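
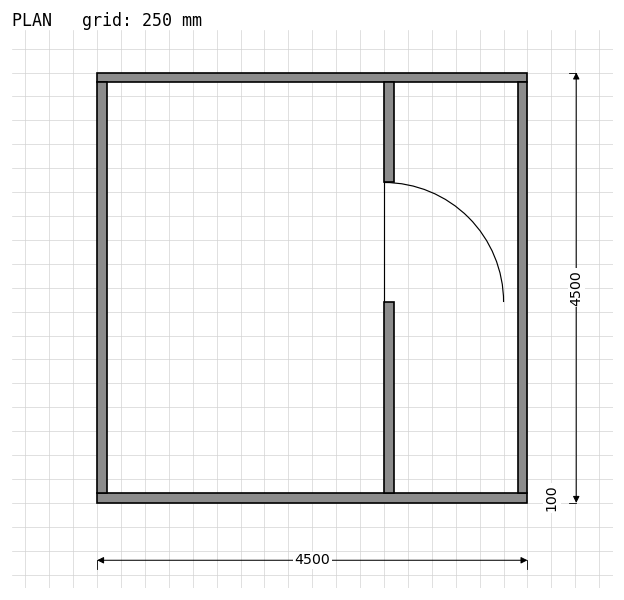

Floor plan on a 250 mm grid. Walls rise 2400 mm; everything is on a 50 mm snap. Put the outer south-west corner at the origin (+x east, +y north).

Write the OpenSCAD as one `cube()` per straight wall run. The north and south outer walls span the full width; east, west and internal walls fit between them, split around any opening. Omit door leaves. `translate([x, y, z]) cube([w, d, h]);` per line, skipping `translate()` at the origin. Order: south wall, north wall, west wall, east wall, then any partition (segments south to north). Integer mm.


cube([4500, 100, 2400]);
translate([0, 4400, 0]) cube([4500, 100, 2400]);
translate([0, 100, 0]) cube([100, 4300, 2400]);
translate([4400, 100, 0]) cube([100, 4300, 2400]);
translate([3000, 100, 0]) cube([100, 2000, 2400]);
translate([3000, 3350, 0]) cube([100, 1050, 2400]);


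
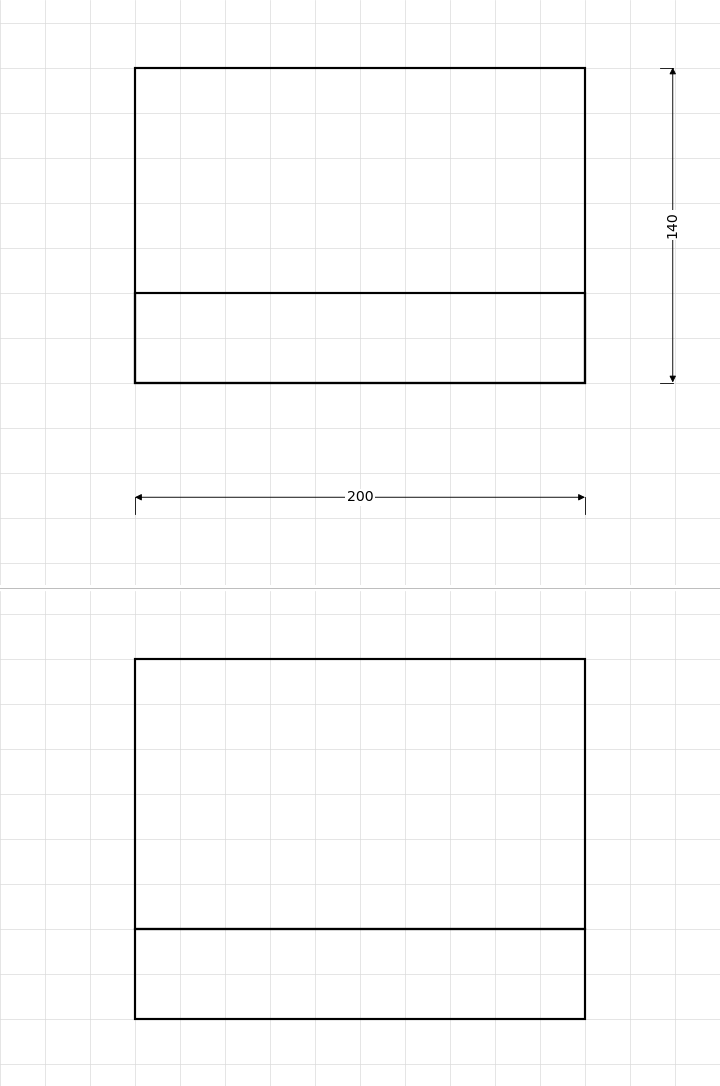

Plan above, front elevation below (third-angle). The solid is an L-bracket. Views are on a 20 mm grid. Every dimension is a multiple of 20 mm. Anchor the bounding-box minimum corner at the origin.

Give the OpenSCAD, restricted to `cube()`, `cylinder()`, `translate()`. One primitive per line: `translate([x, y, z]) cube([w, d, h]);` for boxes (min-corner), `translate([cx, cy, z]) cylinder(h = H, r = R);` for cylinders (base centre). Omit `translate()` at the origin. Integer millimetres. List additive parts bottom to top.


cube([200, 140, 40]);
translate([0, 0, 40]) cube([200, 40, 120]);


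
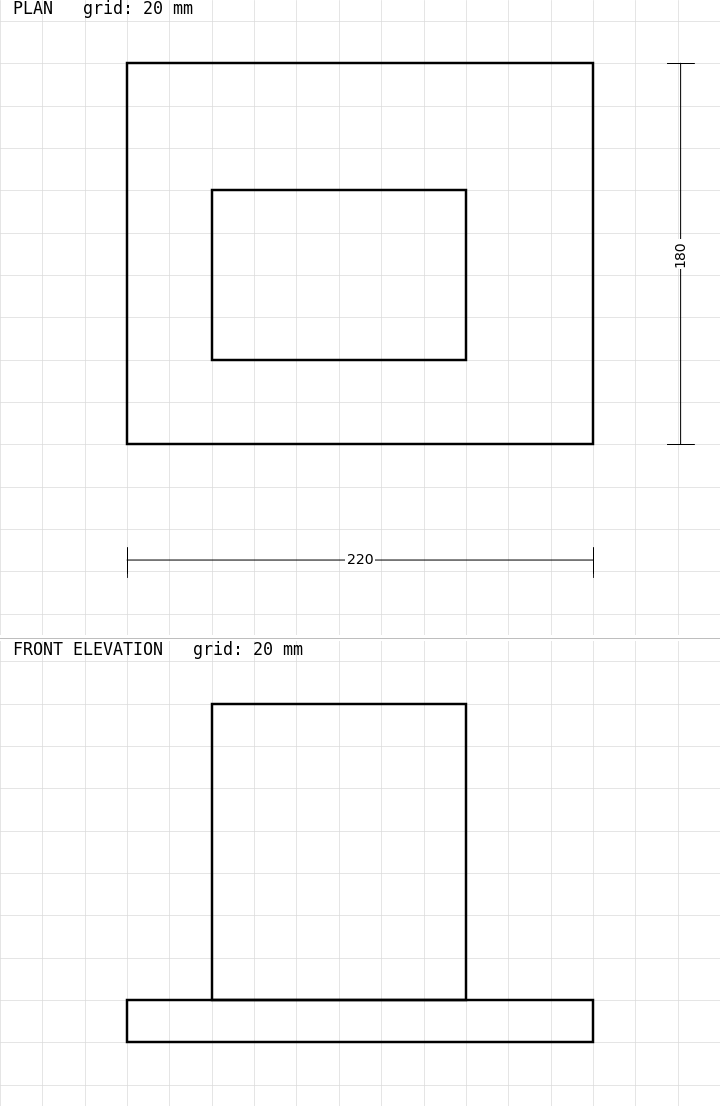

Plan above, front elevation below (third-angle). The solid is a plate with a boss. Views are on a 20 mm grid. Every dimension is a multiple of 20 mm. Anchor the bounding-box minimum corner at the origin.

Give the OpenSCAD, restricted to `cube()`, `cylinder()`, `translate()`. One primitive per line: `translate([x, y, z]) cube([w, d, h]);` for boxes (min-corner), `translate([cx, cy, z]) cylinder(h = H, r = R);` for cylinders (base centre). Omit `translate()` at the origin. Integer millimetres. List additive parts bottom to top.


cube([220, 180, 20]);
translate([40, 40, 20]) cube([120, 80, 140]);


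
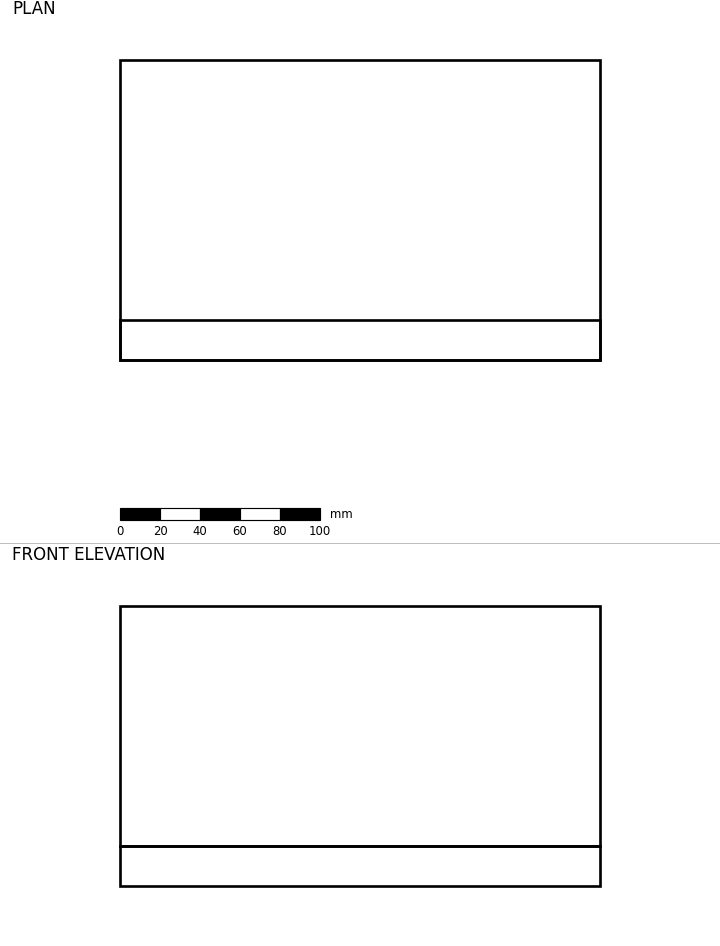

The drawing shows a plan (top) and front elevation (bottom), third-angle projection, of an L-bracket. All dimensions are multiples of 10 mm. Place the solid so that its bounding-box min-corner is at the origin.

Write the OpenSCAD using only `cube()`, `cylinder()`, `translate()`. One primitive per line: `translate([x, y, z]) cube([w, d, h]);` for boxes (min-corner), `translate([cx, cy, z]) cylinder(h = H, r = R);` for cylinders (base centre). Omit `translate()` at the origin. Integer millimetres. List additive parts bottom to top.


cube([240, 150, 20]);
translate([0, 0, 20]) cube([240, 20, 120]);


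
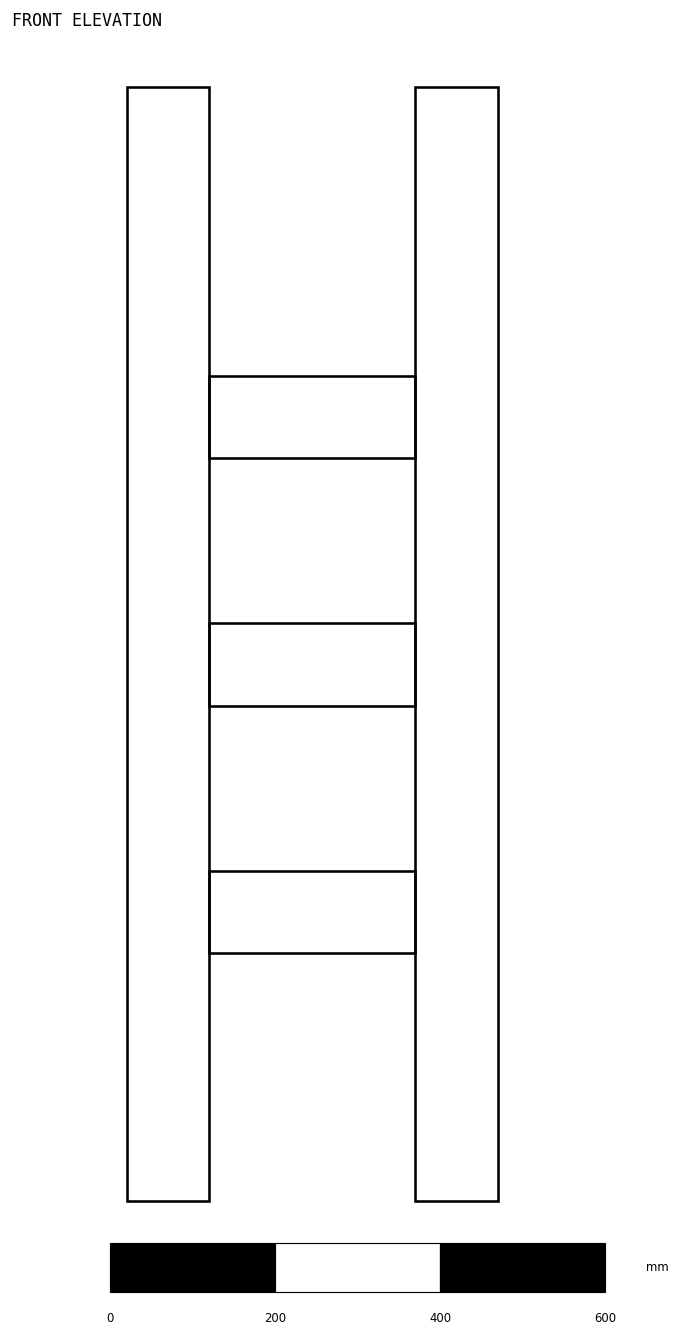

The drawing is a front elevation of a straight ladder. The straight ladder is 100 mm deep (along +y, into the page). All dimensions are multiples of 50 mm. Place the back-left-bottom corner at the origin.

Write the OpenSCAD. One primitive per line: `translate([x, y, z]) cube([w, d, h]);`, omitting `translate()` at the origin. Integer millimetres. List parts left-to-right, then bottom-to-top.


cube([100, 100, 1350]);
translate([100, 0, 300]) cube([250, 100, 100]);
translate([100, 0, 600]) cube([250, 100, 100]);
translate([100, 0, 900]) cube([250, 100, 100]);
translate([350, 0, 0]) cube([100, 100, 1350]);


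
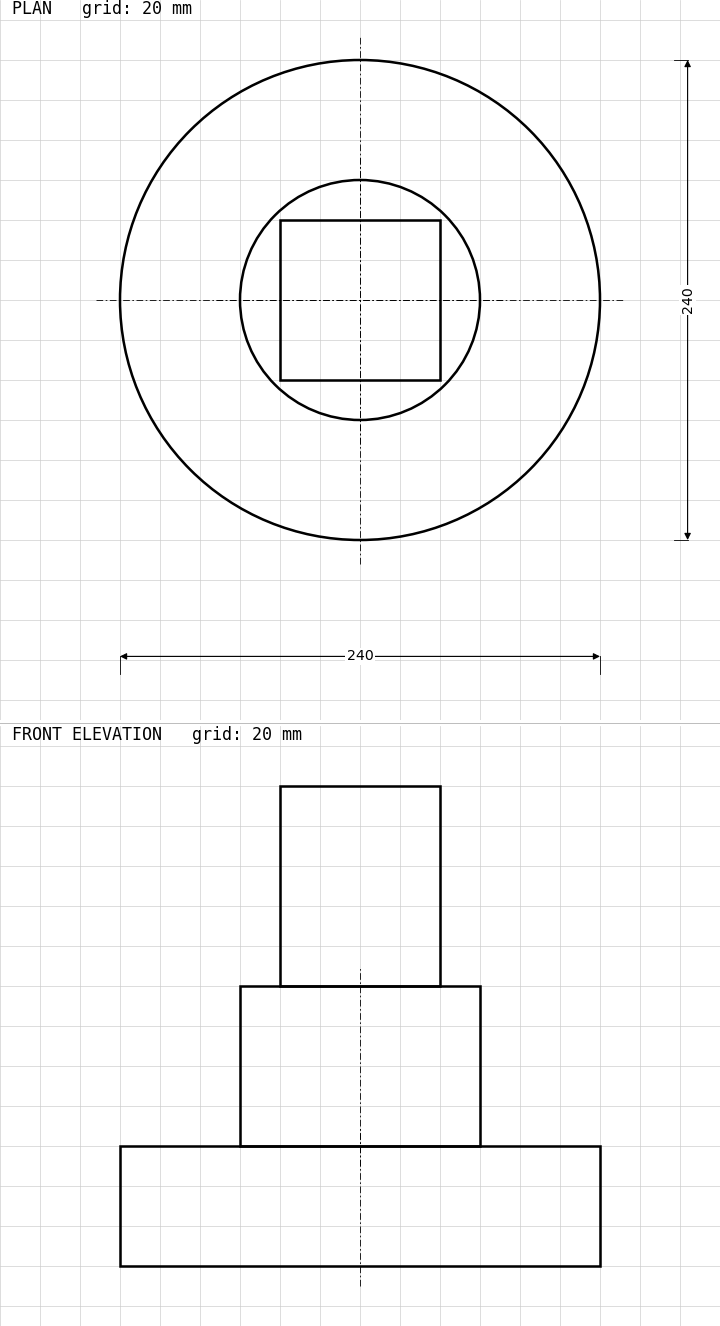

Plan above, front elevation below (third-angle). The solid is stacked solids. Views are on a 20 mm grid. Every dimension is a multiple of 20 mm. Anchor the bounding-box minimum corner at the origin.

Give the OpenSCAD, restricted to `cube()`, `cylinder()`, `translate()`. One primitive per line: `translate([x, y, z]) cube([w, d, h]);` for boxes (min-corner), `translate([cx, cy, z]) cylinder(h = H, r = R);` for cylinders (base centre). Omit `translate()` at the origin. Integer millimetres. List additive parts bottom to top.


translate([120, 120, 0]) cylinder(h = 60, r = 120);
translate([120, 120, 60]) cylinder(h = 80, r = 60);
translate([80, 80, 140]) cube([80, 80, 100]);


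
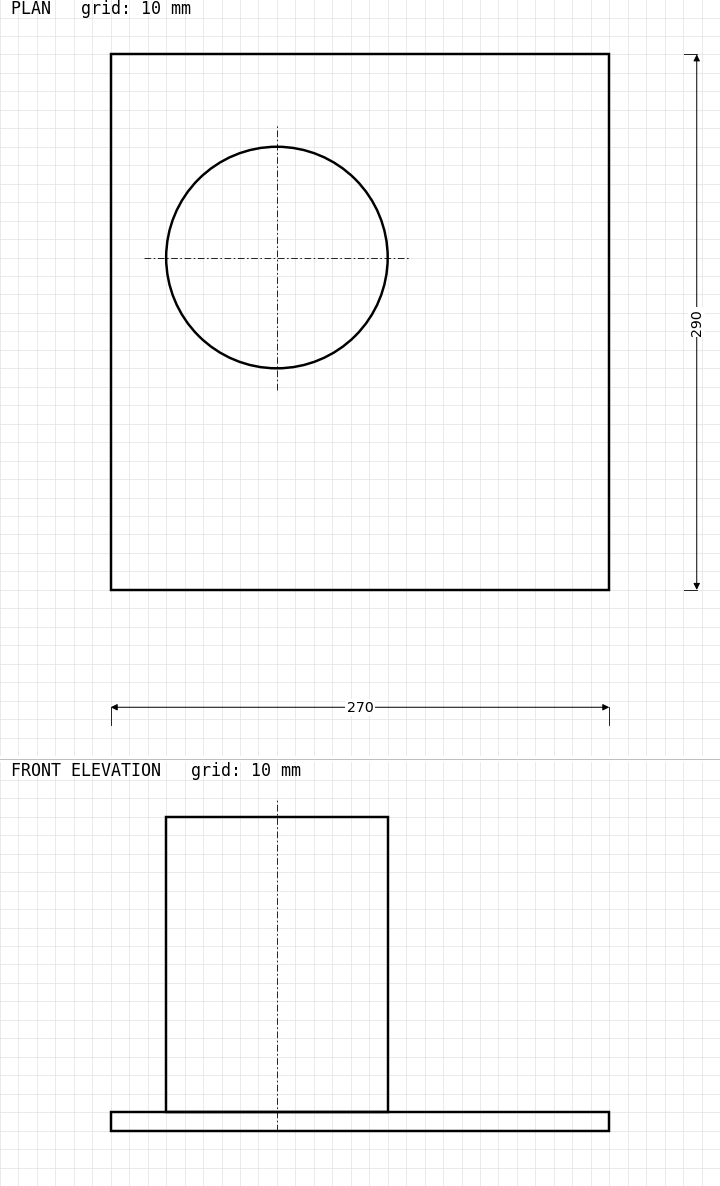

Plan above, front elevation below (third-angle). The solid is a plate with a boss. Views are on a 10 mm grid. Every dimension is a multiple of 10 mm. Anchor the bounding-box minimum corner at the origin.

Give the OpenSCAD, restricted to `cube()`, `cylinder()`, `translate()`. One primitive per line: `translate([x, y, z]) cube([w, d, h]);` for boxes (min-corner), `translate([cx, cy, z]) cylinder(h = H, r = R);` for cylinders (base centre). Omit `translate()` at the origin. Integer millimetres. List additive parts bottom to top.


cube([270, 290, 10]);
translate([90, 180, 10]) cylinder(h = 160, r = 60);


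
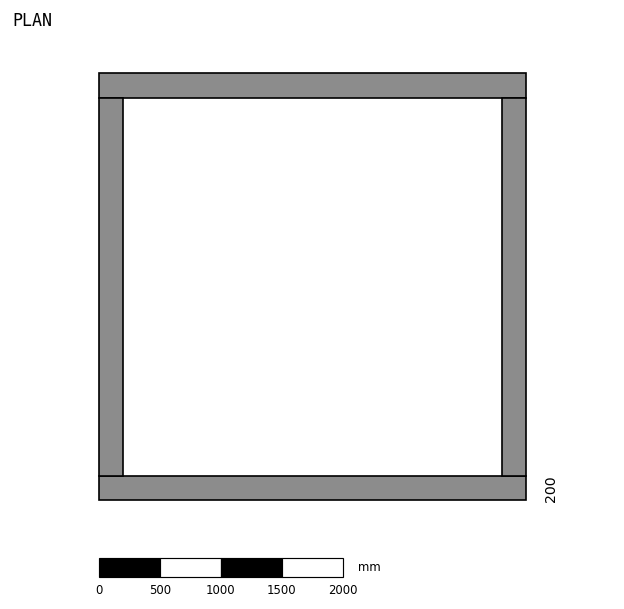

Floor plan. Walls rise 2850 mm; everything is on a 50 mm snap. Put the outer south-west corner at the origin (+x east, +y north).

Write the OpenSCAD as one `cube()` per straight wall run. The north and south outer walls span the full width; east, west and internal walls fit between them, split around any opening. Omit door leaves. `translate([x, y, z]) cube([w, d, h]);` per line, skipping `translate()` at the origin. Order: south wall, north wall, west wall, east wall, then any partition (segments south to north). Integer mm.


cube([3500, 200, 2850]);
translate([0, 3300, 0]) cube([3500, 200, 2850]);
translate([0, 200, 0]) cube([200, 3100, 2850]);
translate([3300, 200, 0]) cube([200, 3100, 2850]);


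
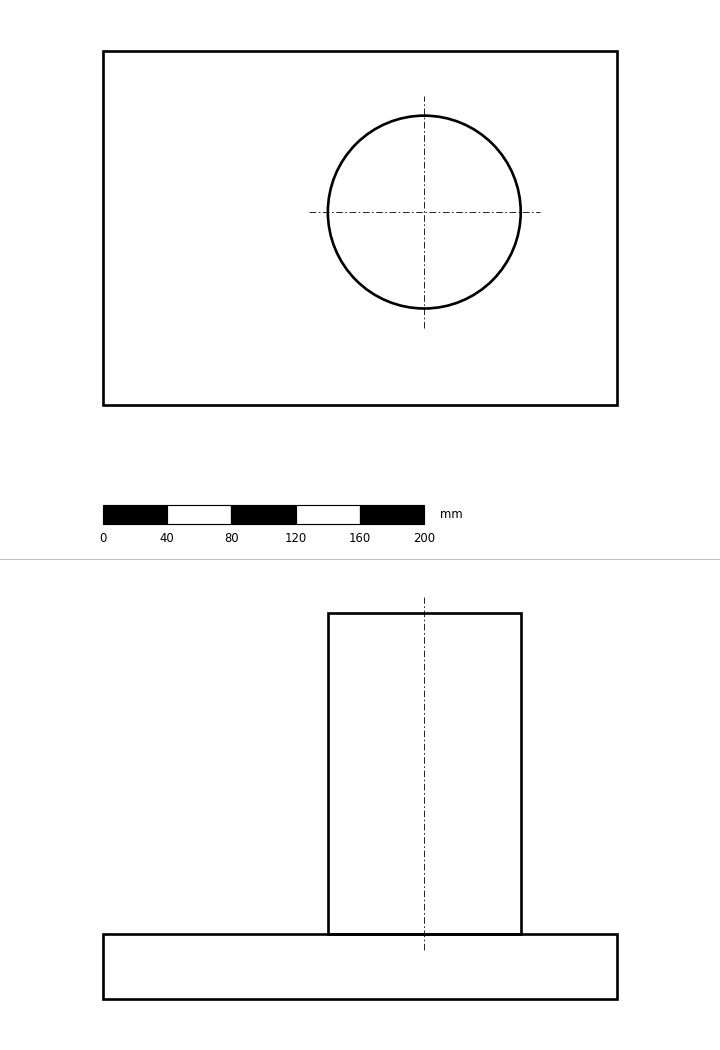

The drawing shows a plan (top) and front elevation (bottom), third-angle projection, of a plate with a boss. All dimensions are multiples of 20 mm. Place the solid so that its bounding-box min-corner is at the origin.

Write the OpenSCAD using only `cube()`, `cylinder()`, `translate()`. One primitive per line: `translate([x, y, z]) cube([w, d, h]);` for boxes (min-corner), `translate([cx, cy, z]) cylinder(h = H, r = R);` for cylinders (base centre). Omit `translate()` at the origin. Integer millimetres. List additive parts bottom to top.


cube([320, 220, 40]);
translate([200, 120, 40]) cylinder(h = 200, r = 60);


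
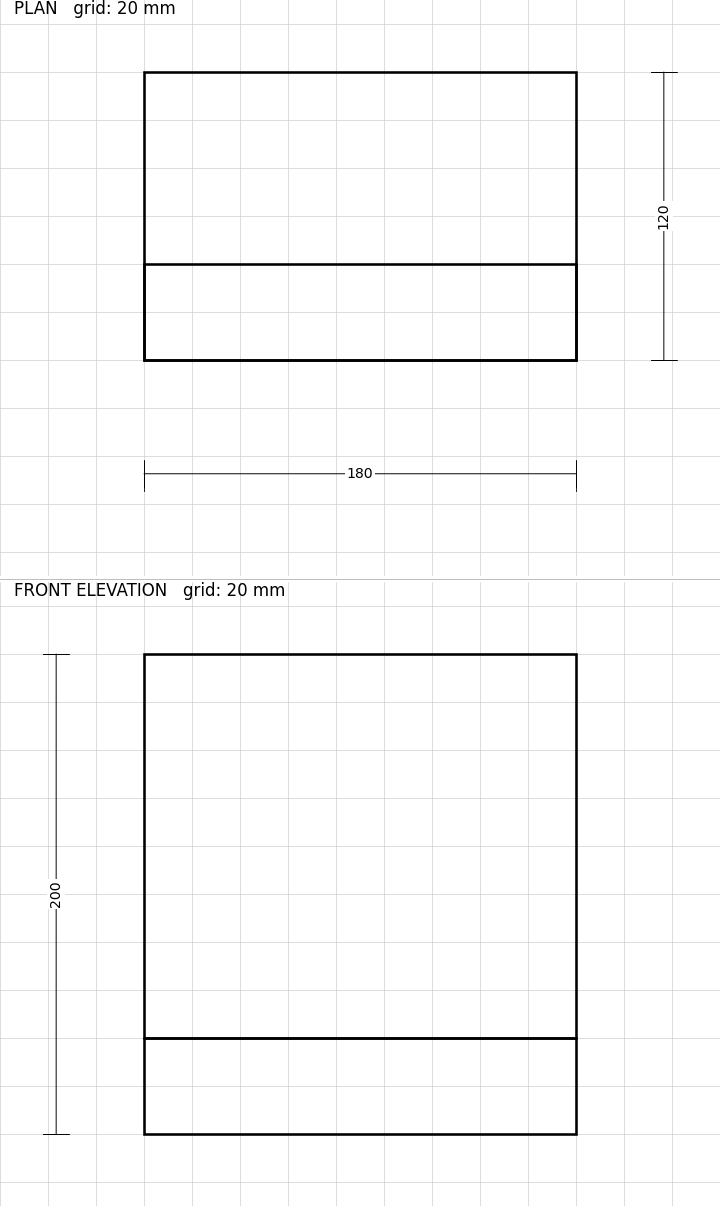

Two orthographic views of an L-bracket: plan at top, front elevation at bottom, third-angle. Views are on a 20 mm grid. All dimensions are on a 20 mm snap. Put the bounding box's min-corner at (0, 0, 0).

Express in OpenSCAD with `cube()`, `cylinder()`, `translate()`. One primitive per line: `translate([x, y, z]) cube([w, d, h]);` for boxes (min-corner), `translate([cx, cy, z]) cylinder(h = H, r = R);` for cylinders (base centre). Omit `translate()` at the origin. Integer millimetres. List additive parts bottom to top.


cube([180, 120, 40]);
translate([0, 0, 40]) cube([180, 40, 160]);


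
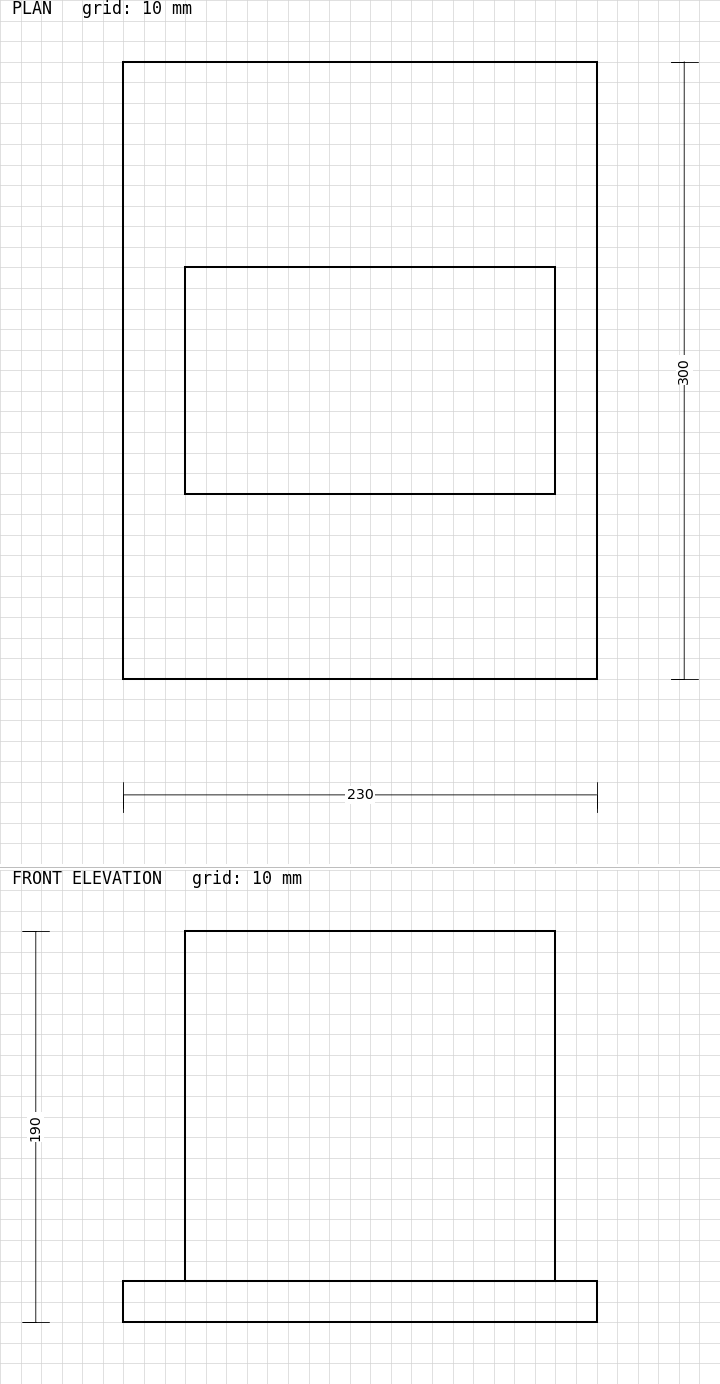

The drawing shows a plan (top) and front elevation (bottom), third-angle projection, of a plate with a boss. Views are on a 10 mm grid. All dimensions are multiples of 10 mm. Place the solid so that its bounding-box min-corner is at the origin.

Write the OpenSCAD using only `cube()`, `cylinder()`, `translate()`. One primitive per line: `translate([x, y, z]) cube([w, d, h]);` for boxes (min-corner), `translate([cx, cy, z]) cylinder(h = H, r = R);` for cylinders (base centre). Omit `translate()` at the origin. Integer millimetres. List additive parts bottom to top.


cube([230, 300, 20]);
translate([30, 90, 20]) cube([180, 110, 170]);


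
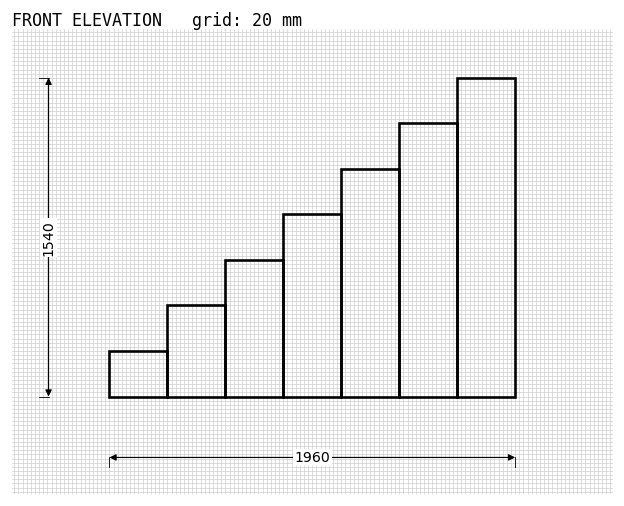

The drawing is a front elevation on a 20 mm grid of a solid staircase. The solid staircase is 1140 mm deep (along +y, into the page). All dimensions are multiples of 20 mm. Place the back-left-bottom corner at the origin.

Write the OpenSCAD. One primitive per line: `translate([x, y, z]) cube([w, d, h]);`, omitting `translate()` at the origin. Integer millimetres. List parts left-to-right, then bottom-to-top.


cube([280, 1140, 220]);
translate([280, 0, 0]) cube([280, 1140, 440]);
translate([560, 0, 0]) cube([280, 1140, 660]);
translate([840, 0, 0]) cube([280, 1140, 880]);
translate([1120, 0, 0]) cube([280, 1140, 1100]);
translate([1400, 0, 0]) cube([280, 1140, 1320]);
translate([1680, 0, 0]) cube([280, 1140, 1540]);


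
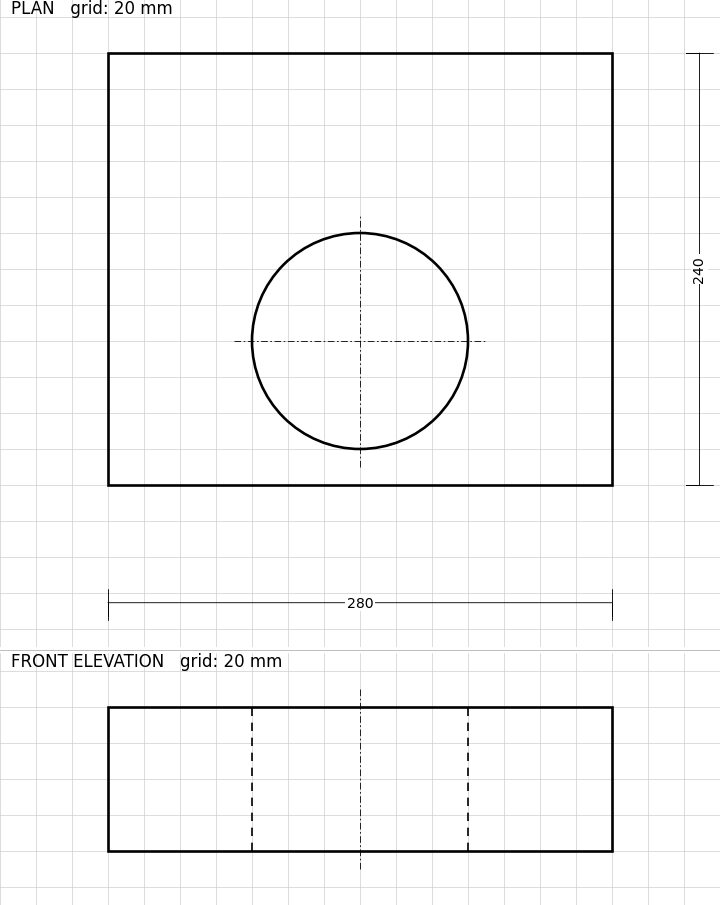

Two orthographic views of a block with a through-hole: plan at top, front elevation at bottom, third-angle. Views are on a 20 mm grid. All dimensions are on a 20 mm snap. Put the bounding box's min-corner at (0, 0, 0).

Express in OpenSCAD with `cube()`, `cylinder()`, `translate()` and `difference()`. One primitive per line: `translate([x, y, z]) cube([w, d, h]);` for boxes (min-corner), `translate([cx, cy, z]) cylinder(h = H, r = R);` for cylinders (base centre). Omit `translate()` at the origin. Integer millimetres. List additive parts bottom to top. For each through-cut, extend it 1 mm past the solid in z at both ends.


difference() {
  cube([280, 240, 80]);
  translate([140, 80, -1]) cylinder(h = 82, r = 60);
}


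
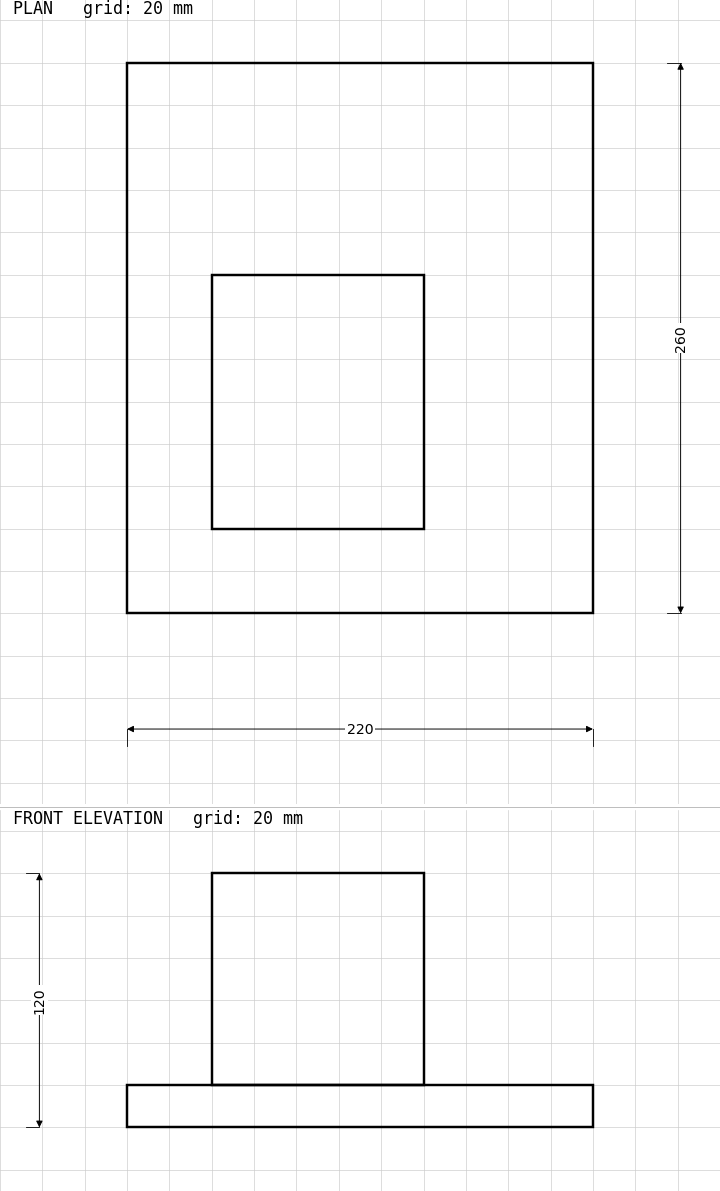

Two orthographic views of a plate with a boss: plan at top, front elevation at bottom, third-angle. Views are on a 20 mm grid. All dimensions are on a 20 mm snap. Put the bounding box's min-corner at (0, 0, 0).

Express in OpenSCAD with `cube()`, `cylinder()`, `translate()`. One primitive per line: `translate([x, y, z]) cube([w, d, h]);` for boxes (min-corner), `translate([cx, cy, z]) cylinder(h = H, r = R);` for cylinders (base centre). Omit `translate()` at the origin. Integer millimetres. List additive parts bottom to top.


cube([220, 260, 20]);
translate([40, 40, 20]) cube([100, 120, 100]);


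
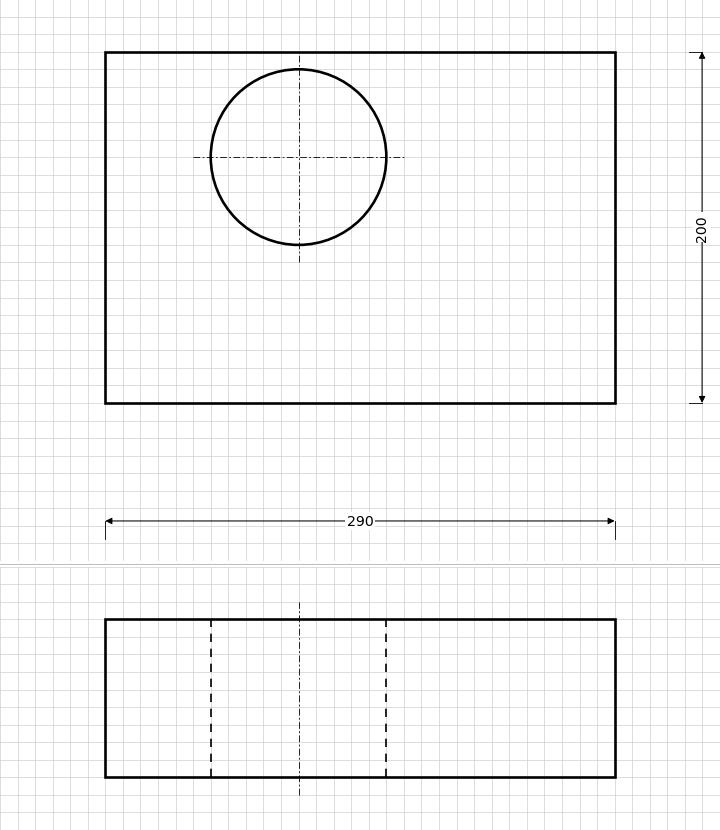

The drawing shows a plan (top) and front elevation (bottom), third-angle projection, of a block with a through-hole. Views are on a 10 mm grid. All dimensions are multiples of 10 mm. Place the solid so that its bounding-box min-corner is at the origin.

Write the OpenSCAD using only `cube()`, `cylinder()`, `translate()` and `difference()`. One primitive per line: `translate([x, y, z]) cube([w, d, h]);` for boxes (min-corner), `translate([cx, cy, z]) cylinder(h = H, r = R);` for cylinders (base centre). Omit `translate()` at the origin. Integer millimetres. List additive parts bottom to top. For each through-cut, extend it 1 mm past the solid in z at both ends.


difference() {
  cube([290, 200, 90]);
  translate([110, 140, -1]) cylinder(h = 92, r = 50);
}


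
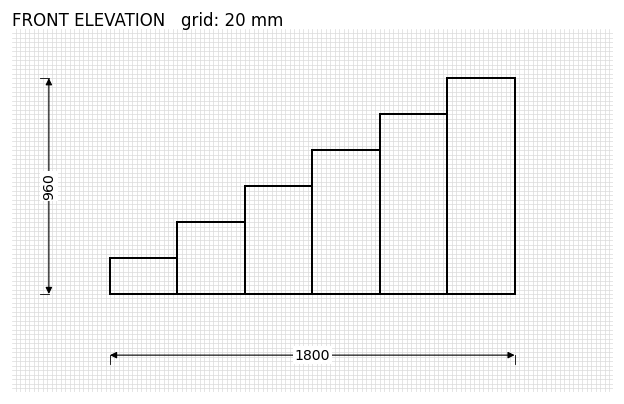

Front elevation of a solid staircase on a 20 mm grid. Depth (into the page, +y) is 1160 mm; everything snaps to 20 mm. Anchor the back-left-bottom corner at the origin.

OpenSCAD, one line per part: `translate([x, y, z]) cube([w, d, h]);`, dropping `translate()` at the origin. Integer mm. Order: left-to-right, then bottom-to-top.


cube([300, 1160, 160]);
translate([300, 0, 0]) cube([300, 1160, 320]);
translate([600, 0, 0]) cube([300, 1160, 480]);
translate([900, 0, 0]) cube([300, 1160, 640]);
translate([1200, 0, 0]) cube([300, 1160, 800]);
translate([1500, 0, 0]) cube([300, 1160, 960]);


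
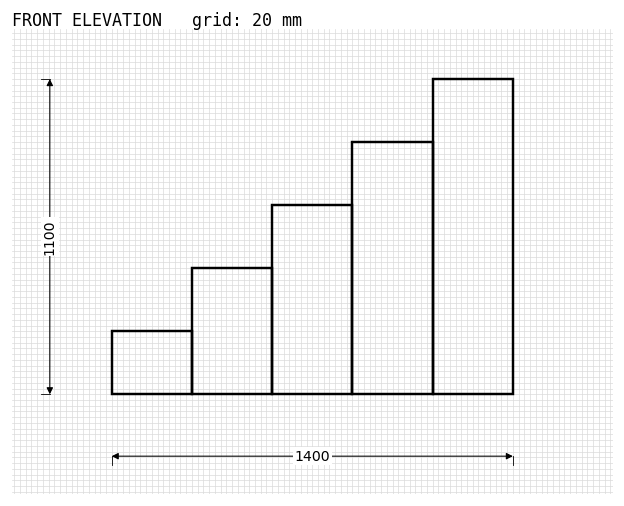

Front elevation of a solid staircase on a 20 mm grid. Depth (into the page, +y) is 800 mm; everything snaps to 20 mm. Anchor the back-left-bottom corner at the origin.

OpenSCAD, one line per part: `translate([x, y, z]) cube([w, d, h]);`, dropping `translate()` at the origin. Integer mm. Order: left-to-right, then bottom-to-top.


cube([280, 800, 220]);
translate([280, 0, 0]) cube([280, 800, 440]);
translate([560, 0, 0]) cube([280, 800, 660]);
translate([840, 0, 0]) cube([280, 800, 880]);
translate([1120, 0, 0]) cube([280, 800, 1100]);


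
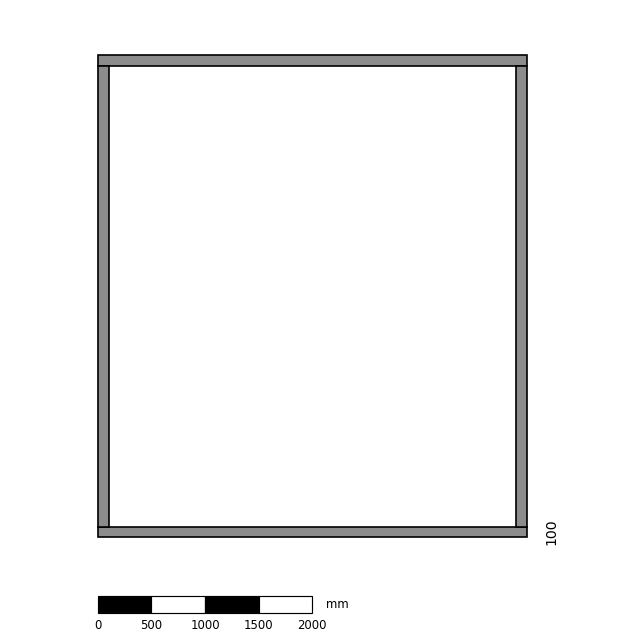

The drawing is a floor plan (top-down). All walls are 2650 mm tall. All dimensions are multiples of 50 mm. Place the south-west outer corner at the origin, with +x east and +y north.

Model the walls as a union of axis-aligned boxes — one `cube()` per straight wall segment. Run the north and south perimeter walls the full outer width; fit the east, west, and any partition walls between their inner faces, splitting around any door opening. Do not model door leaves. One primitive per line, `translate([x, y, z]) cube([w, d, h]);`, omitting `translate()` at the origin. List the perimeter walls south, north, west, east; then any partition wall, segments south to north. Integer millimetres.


cube([4000, 100, 2650]);
translate([0, 4400, 0]) cube([4000, 100, 2650]);
translate([0, 100, 0]) cube([100, 4300, 2650]);
translate([3900, 100, 0]) cube([100, 4300, 2650]);


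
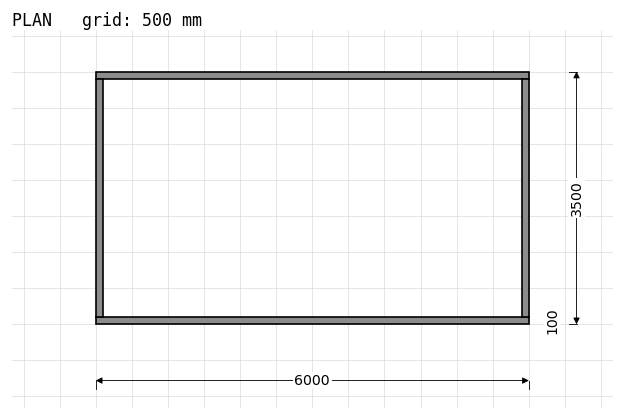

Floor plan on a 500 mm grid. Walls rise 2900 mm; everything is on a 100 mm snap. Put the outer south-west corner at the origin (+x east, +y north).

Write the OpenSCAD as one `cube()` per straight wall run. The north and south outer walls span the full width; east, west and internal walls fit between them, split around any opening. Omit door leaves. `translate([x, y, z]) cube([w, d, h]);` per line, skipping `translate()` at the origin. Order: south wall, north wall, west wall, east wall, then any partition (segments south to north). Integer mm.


cube([6000, 100, 2900]);
translate([0, 3400, 0]) cube([6000, 100, 2900]);
translate([0, 100, 0]) cube([100, 3300, 2900]);
translate([5900, 100, 0]) cube([100, 3300, 2900]);


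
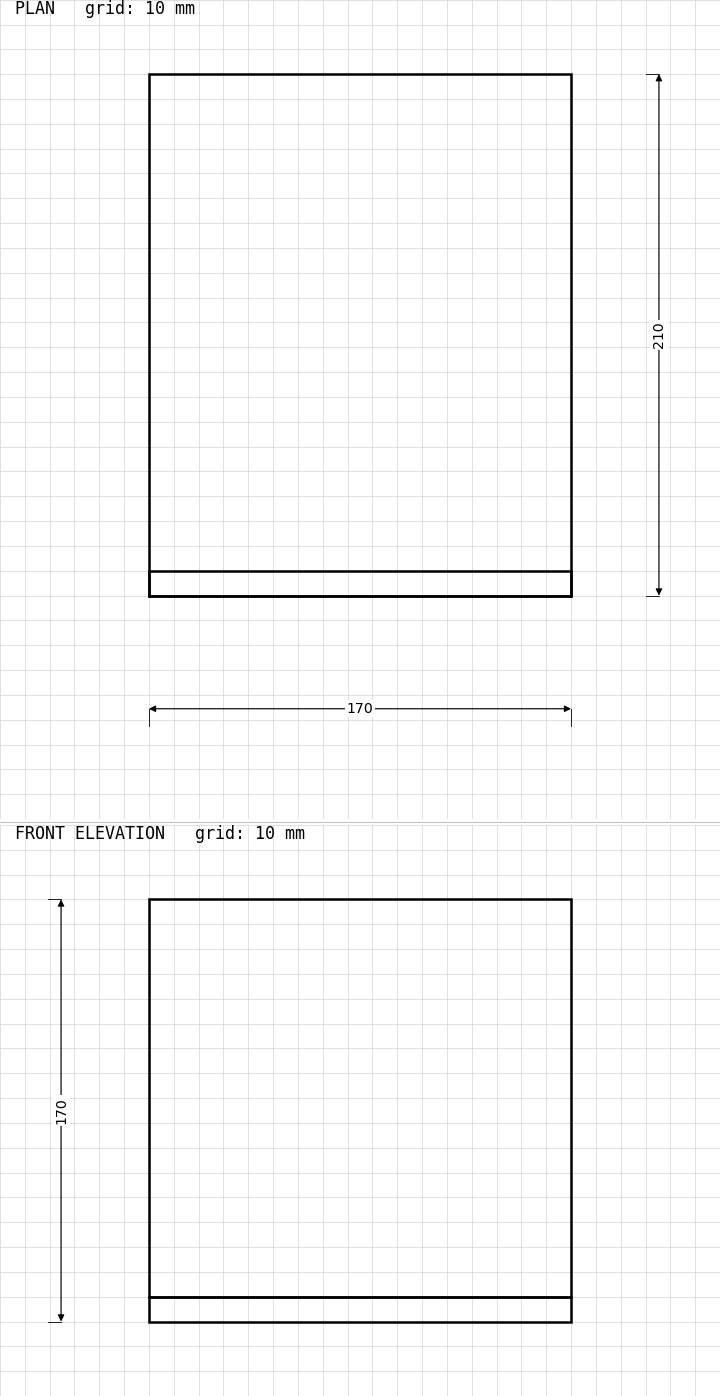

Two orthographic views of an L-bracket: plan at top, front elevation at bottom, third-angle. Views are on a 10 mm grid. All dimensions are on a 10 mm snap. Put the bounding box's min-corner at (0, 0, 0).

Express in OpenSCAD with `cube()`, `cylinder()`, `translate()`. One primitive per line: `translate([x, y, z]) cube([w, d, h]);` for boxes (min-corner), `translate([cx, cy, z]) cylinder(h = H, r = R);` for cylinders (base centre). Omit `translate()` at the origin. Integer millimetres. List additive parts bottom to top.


cube([170, 210, 10]);
translate([0, 0, 10]) cube([170, 10, 160]);


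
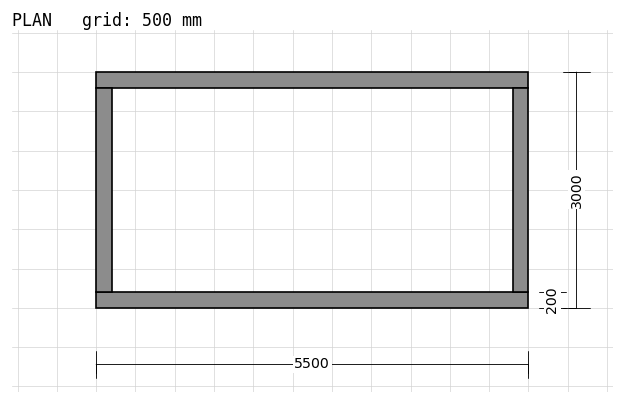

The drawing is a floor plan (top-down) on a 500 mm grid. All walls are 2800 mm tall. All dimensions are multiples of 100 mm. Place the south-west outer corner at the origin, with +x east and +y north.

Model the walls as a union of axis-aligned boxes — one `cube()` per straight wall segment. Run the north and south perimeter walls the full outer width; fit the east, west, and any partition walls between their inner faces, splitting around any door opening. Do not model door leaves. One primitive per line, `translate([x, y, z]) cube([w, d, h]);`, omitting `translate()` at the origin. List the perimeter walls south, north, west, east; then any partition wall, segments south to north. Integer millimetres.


cube([5500, 200, 2800]);
translate([0, 2800, 0]) cube([5500, 200, 2800]);
translate([0, 200, 0]) cube([200, 2600, 2800]);
translate([5300, 200, 0]) cube([200, 2600, 2800]);


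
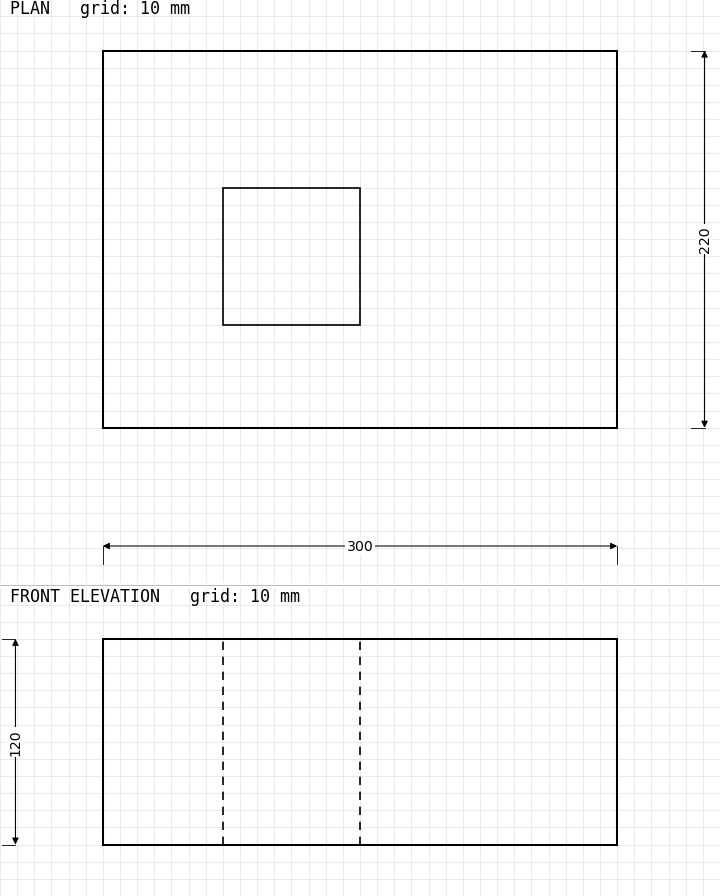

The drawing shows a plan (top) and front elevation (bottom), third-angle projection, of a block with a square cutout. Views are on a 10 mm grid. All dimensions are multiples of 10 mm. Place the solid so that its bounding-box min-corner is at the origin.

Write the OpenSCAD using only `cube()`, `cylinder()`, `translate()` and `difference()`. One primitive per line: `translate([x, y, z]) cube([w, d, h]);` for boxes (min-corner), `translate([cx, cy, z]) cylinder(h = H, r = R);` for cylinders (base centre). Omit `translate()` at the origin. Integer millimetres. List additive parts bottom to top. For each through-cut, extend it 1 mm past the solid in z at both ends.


difference() {
  cube([300, 220, 120]);
  translate([70, 60, -1]) cube([80, 80, 122]);
}


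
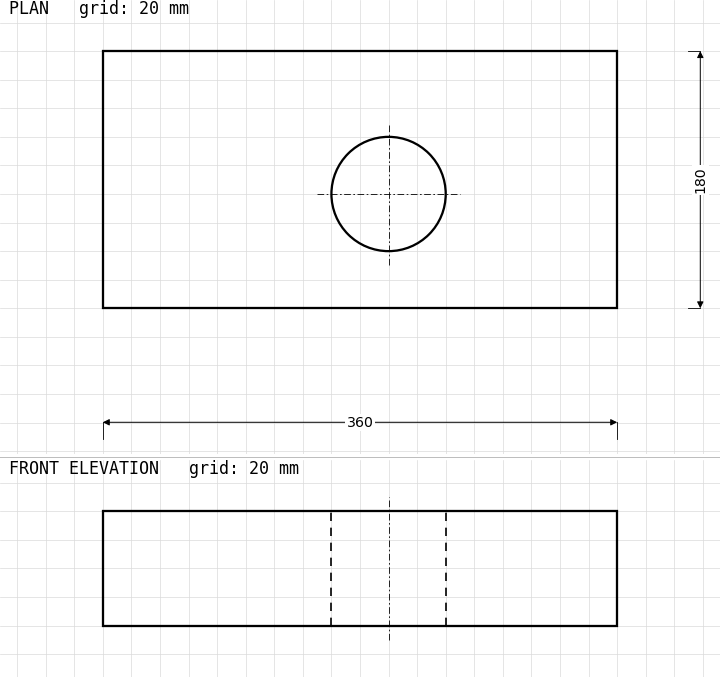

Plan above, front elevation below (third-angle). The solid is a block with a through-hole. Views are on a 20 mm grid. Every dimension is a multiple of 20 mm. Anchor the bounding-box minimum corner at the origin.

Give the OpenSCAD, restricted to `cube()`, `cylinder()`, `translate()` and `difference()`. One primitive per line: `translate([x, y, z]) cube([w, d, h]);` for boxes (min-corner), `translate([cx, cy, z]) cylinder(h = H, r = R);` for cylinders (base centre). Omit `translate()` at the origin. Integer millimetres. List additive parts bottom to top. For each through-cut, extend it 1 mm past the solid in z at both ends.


difference() {
  cube([360, 180, 80]);
  translate([200, 80, -1]) cylinder(h = 82, r = 40);
}


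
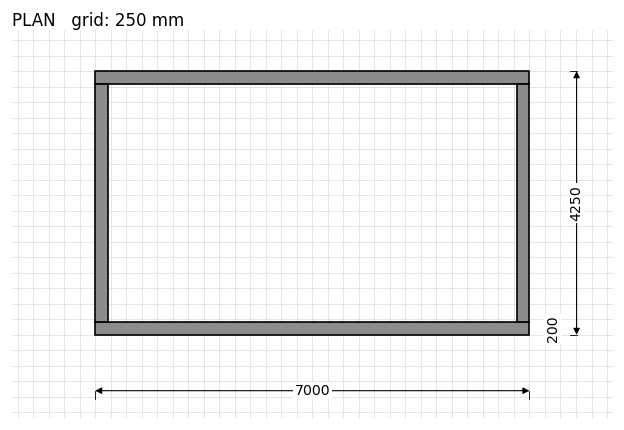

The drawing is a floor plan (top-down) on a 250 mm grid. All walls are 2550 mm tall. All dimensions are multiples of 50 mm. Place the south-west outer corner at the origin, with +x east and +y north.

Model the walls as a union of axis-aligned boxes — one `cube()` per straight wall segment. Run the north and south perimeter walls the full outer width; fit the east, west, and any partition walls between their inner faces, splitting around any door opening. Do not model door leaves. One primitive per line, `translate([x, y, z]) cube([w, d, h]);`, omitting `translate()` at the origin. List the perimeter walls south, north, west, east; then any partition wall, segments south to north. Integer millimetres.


cube([7000, 200, 2550]);
translate([0, 4050, 0]) cube([7000, 200, 2550]);
translate([0, 200, 0]) cube([200, 3850, 2550]);
translate([6800, 200, 0]) cube([200, 3850, 2550]);


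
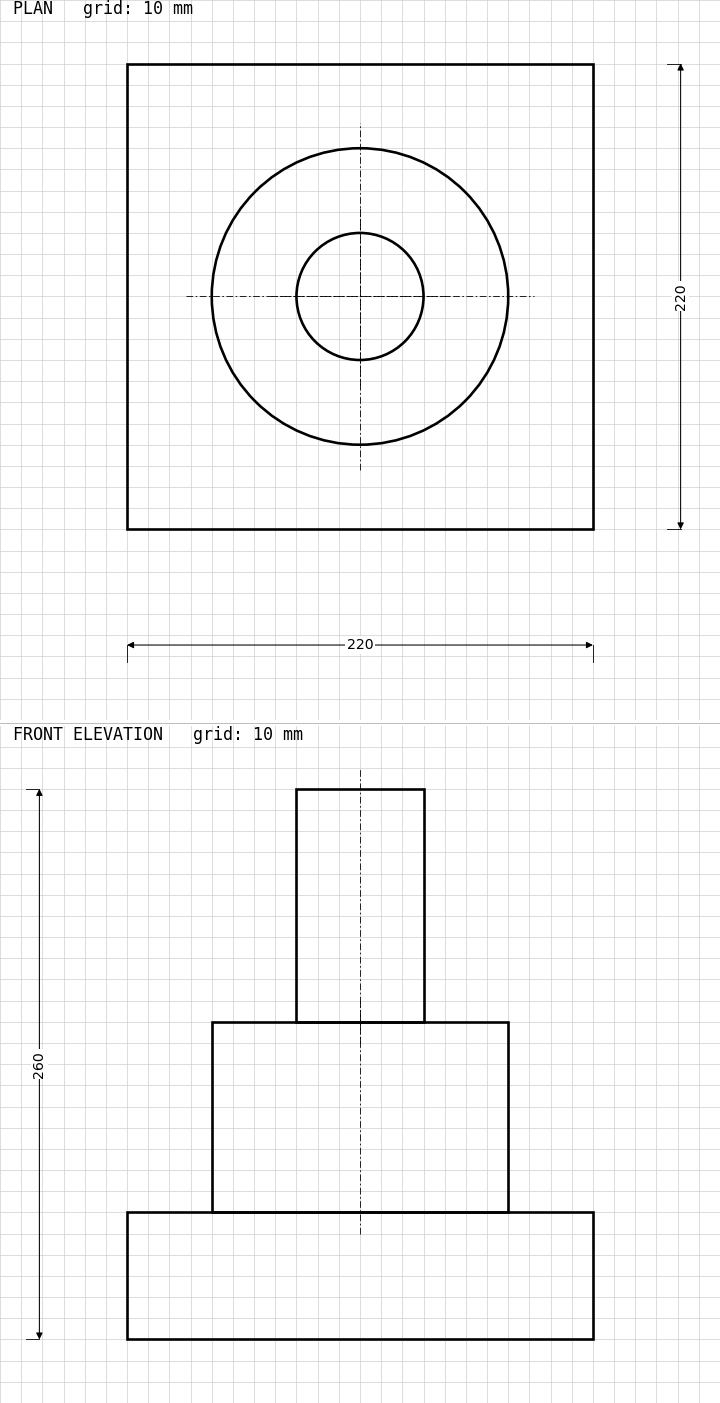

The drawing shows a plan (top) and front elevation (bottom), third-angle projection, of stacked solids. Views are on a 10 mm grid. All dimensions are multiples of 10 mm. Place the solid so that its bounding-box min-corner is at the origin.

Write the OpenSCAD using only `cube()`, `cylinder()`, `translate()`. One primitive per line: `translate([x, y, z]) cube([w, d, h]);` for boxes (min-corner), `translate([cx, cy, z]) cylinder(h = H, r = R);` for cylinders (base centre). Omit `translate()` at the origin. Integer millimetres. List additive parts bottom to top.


cube([220, 220, 60]);
translate([110, 110, 60]) cylinder(h = 90, r = 70);
translate([110, 110, 150]) cylinder(h = 110, r = 30);


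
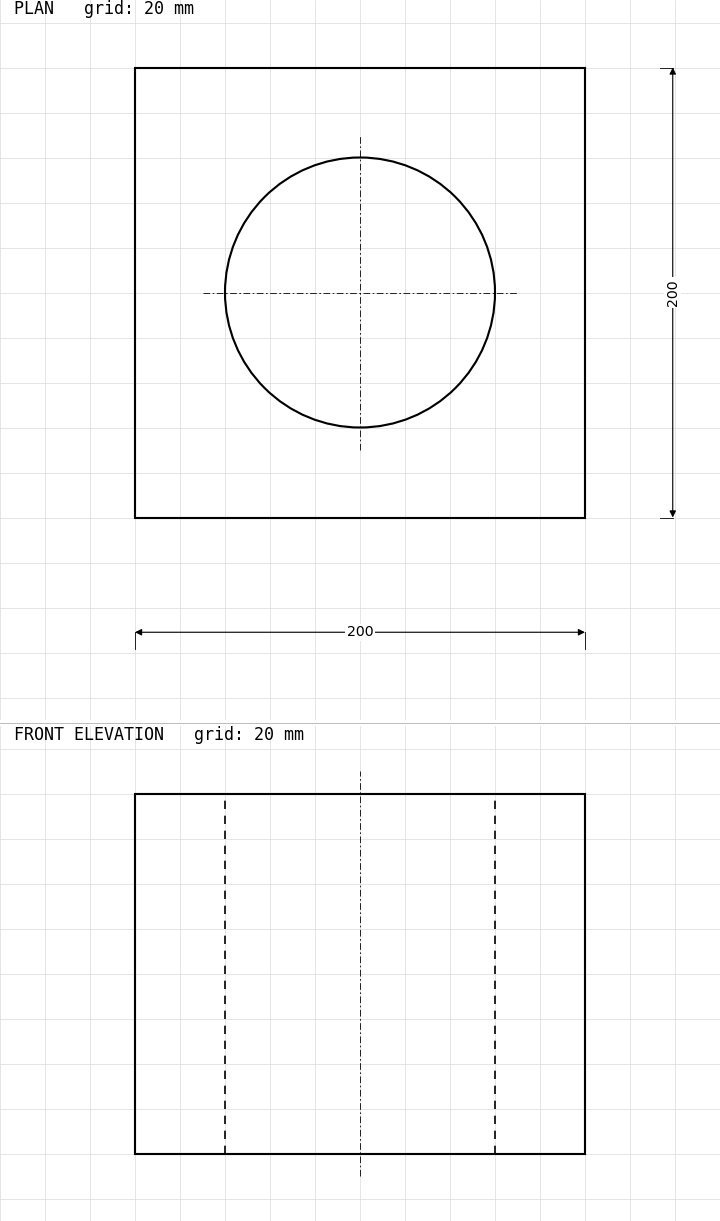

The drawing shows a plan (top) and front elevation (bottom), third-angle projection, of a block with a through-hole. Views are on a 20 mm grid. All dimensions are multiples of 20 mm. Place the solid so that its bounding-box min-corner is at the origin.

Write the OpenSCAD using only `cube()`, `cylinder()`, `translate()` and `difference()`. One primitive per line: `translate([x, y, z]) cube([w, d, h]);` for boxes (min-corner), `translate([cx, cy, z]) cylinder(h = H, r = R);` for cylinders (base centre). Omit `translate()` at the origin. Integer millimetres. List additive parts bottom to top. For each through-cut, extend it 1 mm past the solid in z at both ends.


difference() {
  cube([200, 200, 160]);
  translate([100, 100, -1]) cylinder(h = 162, r = 60);
}


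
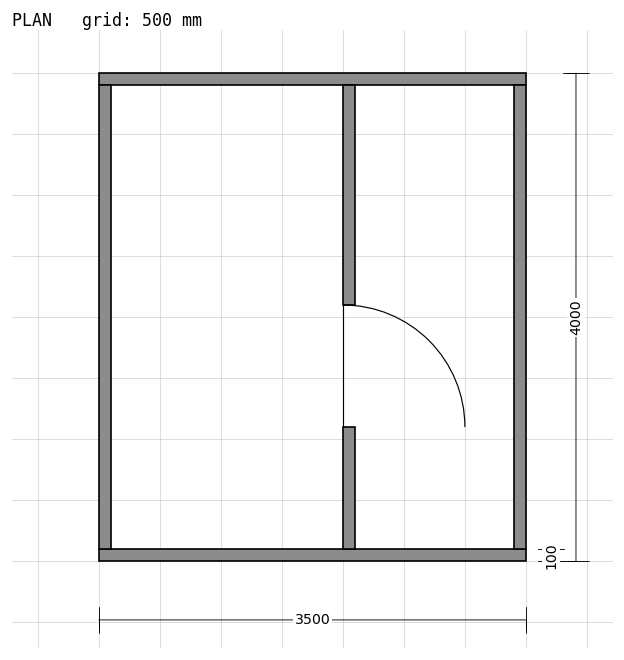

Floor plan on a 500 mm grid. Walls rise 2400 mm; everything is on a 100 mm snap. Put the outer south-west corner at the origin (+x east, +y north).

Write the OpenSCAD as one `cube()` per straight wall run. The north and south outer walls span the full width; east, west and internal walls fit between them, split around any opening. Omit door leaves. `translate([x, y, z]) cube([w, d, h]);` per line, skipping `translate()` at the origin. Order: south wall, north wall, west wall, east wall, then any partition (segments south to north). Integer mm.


cube([3500, 100, 2400]);
translate([0, 3900, 0]) cube([3500, 100, 2400]);
translate([0, 100, 0]) cube([100, 3800, 2400]);
translate([3400, 100, 0]) cube([100, 3800, 2400]);
translate([2000, 100, 0]) cube([100, 1000, 2400]);
translate([2000, 2100, 0]) cube([100, 1800, 2400]);


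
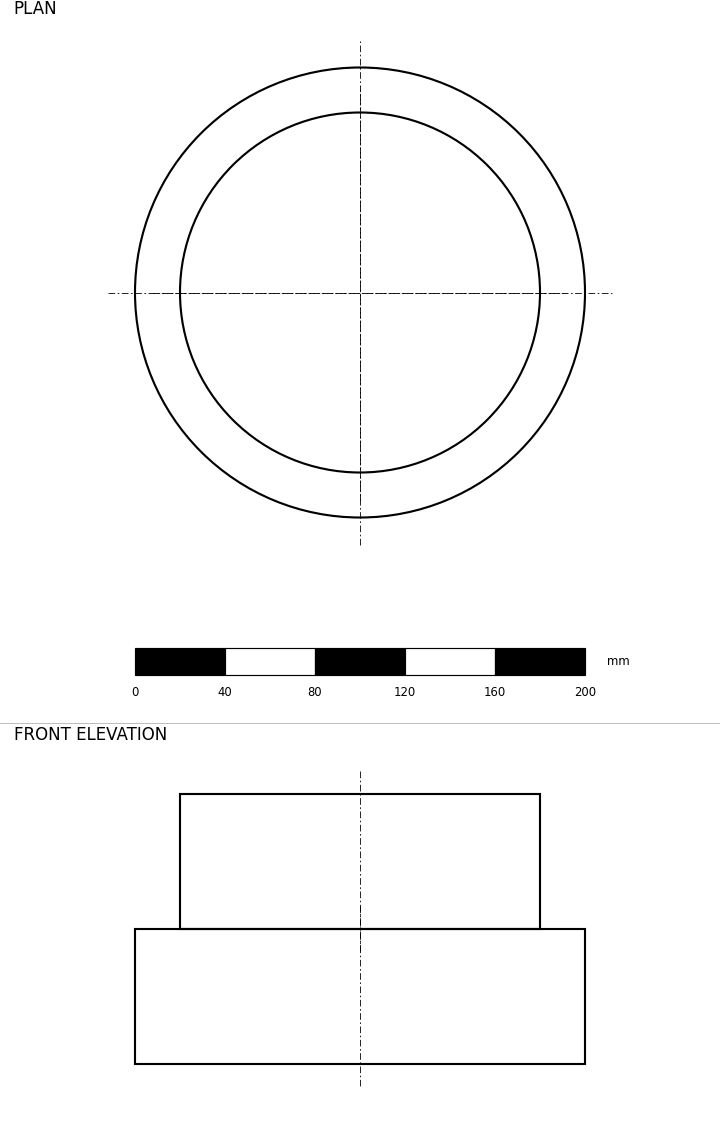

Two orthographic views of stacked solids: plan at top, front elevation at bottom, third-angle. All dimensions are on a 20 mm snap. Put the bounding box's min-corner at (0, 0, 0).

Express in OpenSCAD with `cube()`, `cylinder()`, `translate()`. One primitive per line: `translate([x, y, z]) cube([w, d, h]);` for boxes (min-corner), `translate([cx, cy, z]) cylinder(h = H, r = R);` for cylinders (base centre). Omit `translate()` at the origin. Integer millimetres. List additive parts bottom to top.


translate([100, 100, 0]) cylinder(h = 60, r = 100);
translate([100, 100, 60]) cylinder(h = 60, r = 80);


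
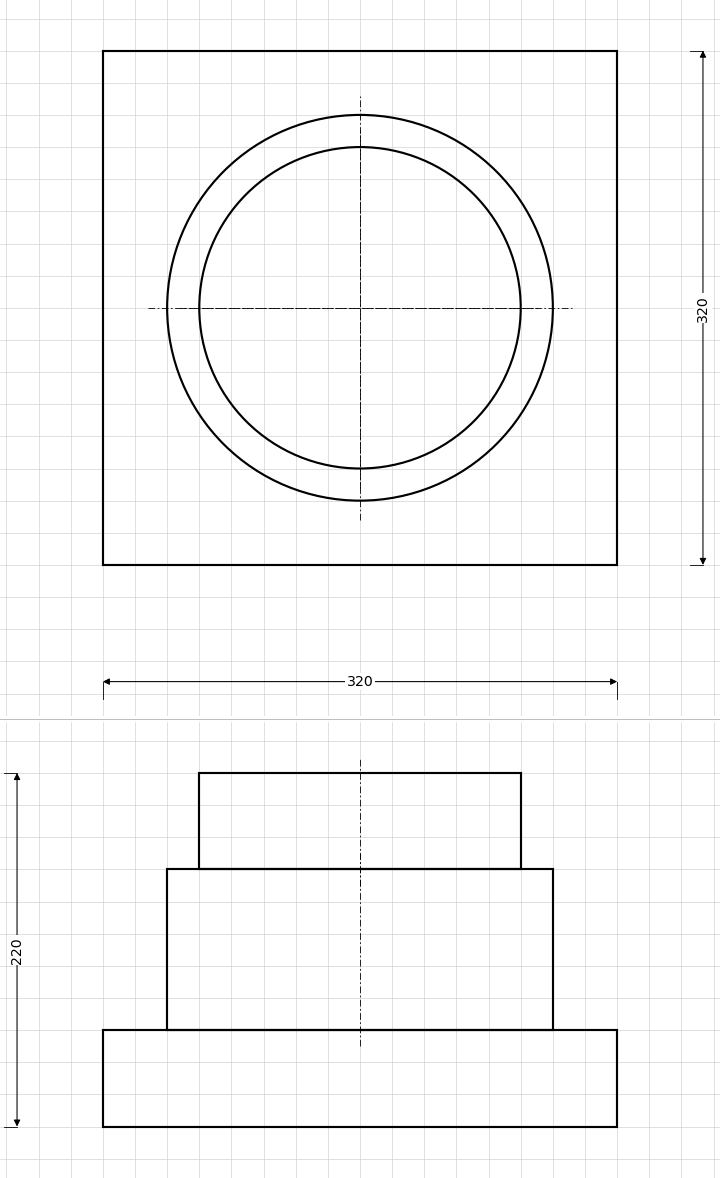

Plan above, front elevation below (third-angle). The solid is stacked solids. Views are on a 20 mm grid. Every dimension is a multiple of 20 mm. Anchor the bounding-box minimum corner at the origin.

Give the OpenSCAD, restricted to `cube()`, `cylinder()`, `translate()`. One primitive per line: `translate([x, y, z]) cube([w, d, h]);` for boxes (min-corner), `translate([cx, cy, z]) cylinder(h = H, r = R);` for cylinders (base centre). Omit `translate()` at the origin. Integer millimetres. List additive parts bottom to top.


cube([320, 320, 60]);
translate([160, 160, 60]) cylinder(h = 100, r = 120);
translate([160, 160, 160]) cylinder(h = 60, r = 100);


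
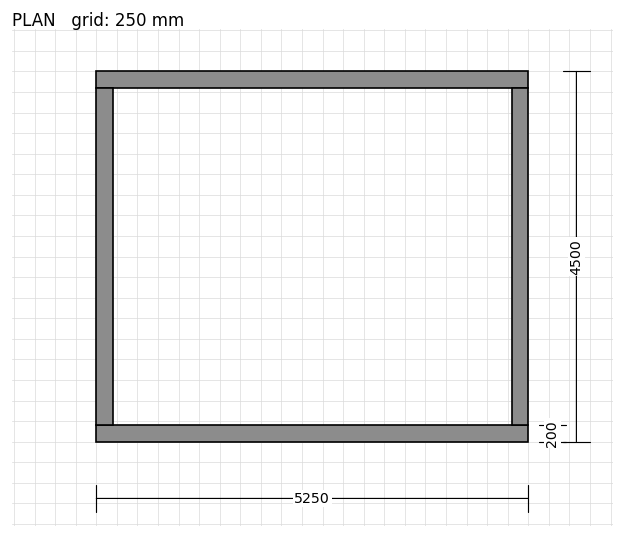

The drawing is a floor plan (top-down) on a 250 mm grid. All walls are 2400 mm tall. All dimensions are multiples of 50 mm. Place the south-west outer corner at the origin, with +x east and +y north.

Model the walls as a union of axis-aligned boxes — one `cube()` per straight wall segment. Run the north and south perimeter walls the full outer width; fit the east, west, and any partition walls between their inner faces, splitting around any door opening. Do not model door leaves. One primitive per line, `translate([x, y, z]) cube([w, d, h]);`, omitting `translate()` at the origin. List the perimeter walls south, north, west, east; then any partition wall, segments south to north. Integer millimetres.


cube([5250, 200, 2400]);
translate([0, 4300, 0]) cube([5250, 200, 2400]);
translate([0, 200, 0]) cube([200, 4100, 2400]);
translate([5050, 200, 0]) cube([200, 4100, 2400]);


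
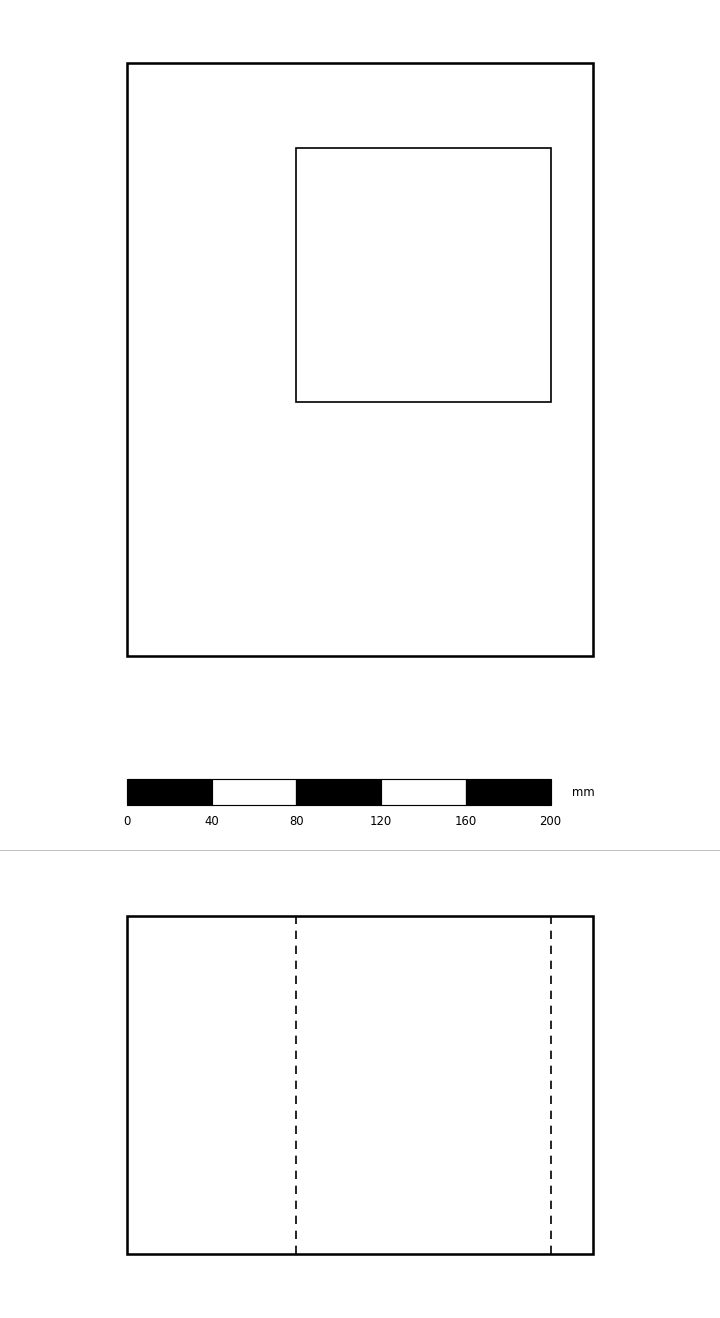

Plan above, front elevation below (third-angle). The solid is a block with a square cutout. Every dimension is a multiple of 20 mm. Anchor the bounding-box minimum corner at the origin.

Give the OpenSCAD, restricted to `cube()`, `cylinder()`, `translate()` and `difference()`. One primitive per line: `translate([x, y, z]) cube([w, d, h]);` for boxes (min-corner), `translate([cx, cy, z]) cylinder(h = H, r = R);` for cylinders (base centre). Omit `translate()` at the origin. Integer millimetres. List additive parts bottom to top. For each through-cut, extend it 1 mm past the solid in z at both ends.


difference() {
  cube([220, 280, 160]);
  translate([80, 120, -1]) cube([120, 120, 162]);
}


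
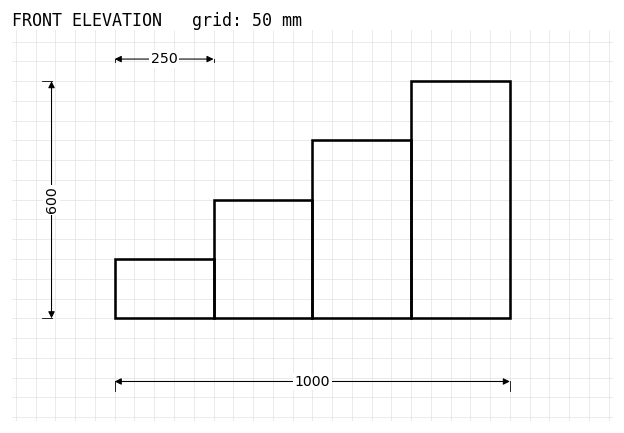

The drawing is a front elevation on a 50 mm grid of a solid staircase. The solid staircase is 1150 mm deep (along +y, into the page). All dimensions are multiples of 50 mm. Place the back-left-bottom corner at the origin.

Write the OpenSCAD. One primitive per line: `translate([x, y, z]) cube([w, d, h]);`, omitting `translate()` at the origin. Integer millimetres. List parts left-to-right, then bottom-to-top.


cube([250, 1150, 150]);
translate([250, 0, 0]) cube([250, 1150, 300]);
translate([500, 0, 0]) cube([250, 1150, 450]);
translate([750, 0, 0]) cube([250, 1150, 600]);


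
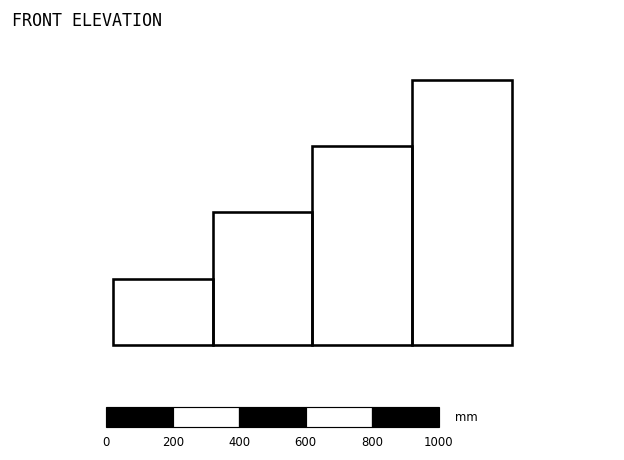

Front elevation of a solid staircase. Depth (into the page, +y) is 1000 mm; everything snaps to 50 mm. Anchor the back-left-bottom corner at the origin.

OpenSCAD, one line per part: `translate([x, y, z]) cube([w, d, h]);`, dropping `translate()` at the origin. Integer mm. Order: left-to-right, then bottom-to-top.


cube([300, 1000, 200]);
translate([300, 0, 0]) cube([300, 1000, 400]);
translate([600, 0, 0]) cube([300, 1000, 600]);
translate([900, 0, 0]) cube([300, 1000, 800]);


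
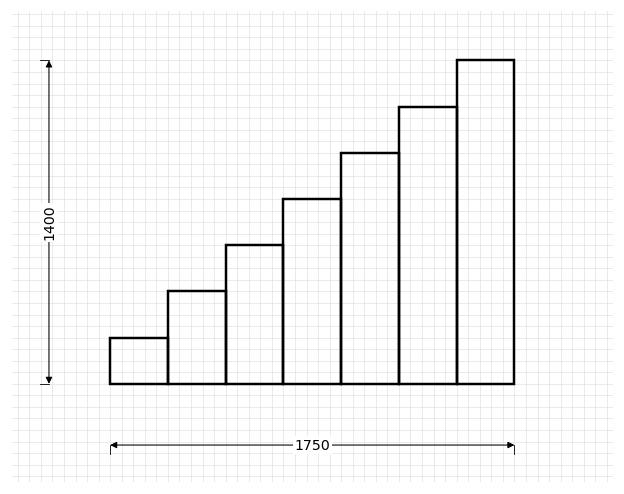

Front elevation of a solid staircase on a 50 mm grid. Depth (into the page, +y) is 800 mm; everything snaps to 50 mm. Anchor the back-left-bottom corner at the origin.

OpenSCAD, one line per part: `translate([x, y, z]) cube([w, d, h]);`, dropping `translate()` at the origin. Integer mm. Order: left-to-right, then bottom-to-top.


cube([250, 800, 200]);
translate([250, 0, 0]) cube([250, 800, 400]);
translate([500, 0, 0]) cube([250, 800, 600]);
translate([750, 0, 0]) cube([250, 800, 800]);
translate([1000, 0, 0]) cube([250, 800, 1000]);
translate([1250, 0, 0]) cube([250, 800, 1200]);
translate([1500, 0, 0]) cube([250, 800, 1400]);


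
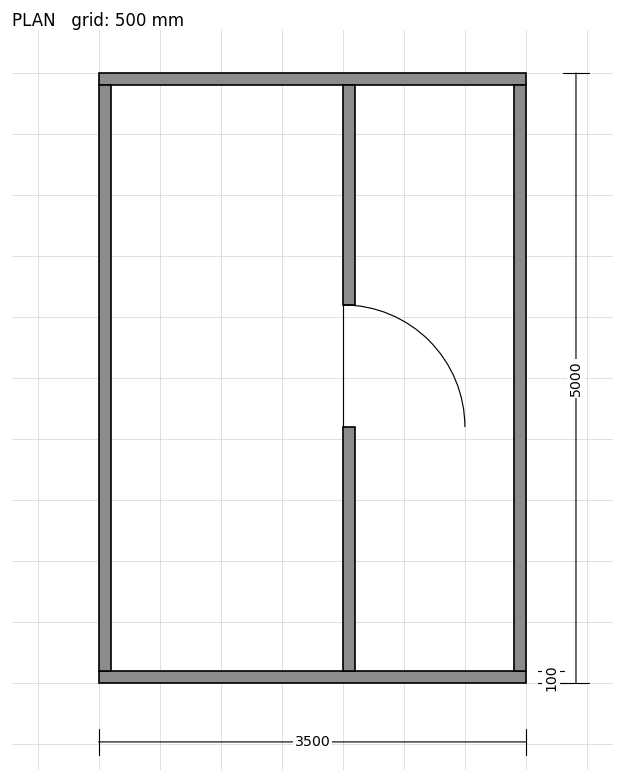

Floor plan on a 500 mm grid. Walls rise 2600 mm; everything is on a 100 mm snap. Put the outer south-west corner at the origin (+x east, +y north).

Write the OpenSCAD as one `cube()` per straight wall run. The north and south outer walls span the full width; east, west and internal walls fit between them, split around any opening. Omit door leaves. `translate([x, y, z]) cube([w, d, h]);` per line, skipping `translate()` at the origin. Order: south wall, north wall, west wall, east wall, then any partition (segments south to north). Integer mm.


cube([3500, 100, 2600]);
translate([0, 4900, 0]) cube([3500, 100, 2600]);
translate([0, 100, 0]) cube([100, 4800, 2600]);
translate([3400, 100, 0]) cube([100, 4800, 2600]);
translate([2000, 100, 0]) cube([100, 2000, 2600]);
translate([2000, 3100, 0]) cube([100, 1800, 2600]);


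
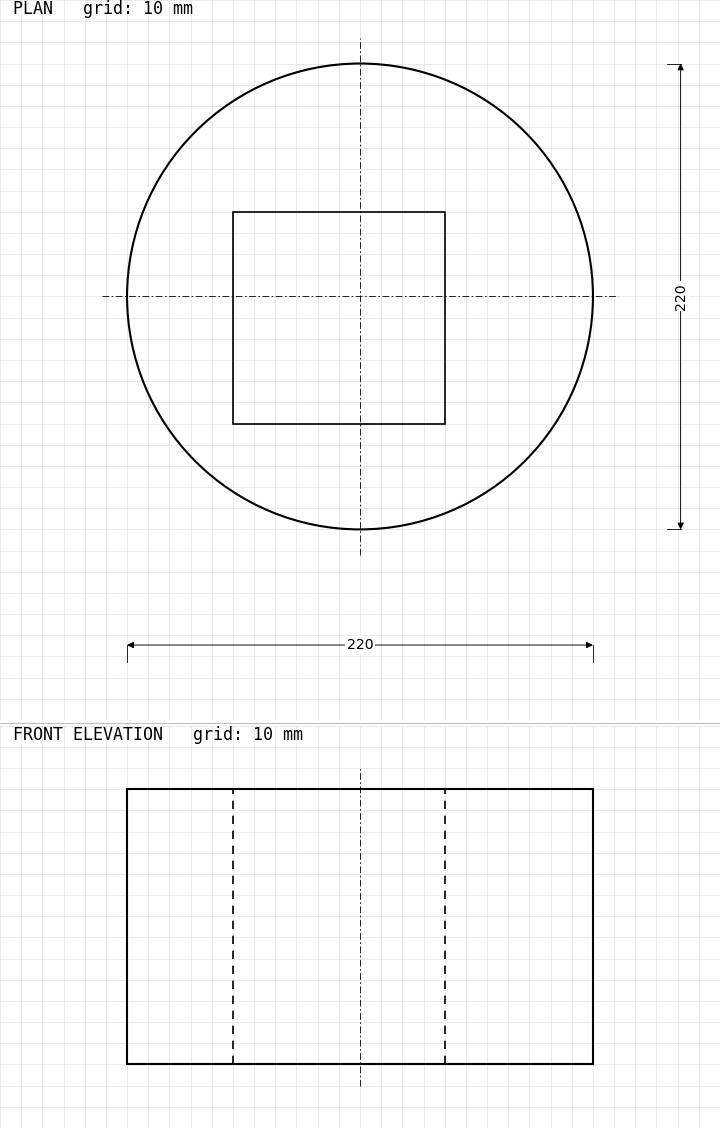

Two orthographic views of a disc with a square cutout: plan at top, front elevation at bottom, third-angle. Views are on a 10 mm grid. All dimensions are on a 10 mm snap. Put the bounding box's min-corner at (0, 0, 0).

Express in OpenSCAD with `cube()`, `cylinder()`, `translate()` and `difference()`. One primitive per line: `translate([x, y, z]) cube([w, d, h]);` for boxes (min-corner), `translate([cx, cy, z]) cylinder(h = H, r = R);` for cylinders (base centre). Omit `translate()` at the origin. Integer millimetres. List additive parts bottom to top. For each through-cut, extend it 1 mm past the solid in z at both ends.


difference() {
  translate([110, 110, 0]) cylinder(h = 130, r = 110);
  translate([50, 50, -1]) cube([100, 100, 132]);
}
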